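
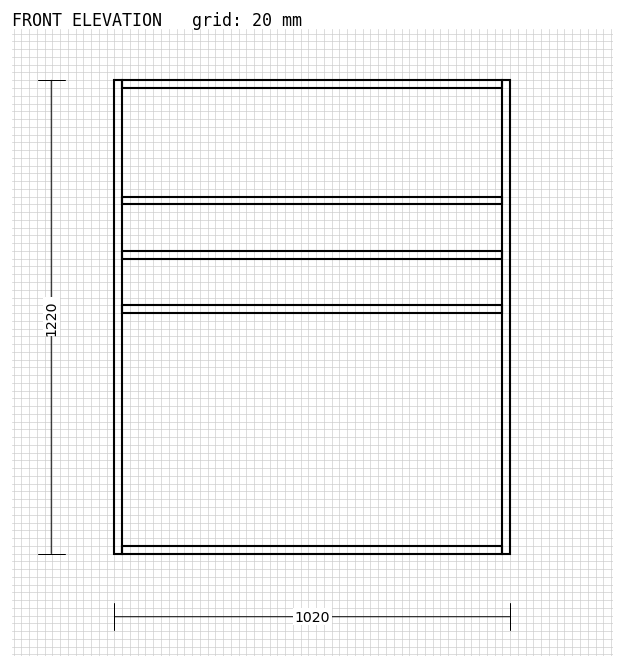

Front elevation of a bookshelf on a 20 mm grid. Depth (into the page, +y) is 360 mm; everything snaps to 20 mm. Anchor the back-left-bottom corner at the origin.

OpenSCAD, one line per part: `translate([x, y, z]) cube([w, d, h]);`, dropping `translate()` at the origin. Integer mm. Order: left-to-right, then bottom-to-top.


cube([20, 360, 1220]);
translate([20, 0, 0]) cube([980, 360, 20]);
translate([20, 0, 620]) cube([980, 360, 20]);
translate([20, 0, 760]) cube([980, 360, 20]);
translate([20, 0, 900]) cube([980, 360, 20]);
translate([20, 0, 1200]) cube([980, 360, 20]);
translate([1000, 0, 0]) cube([20, 360, 1220]);


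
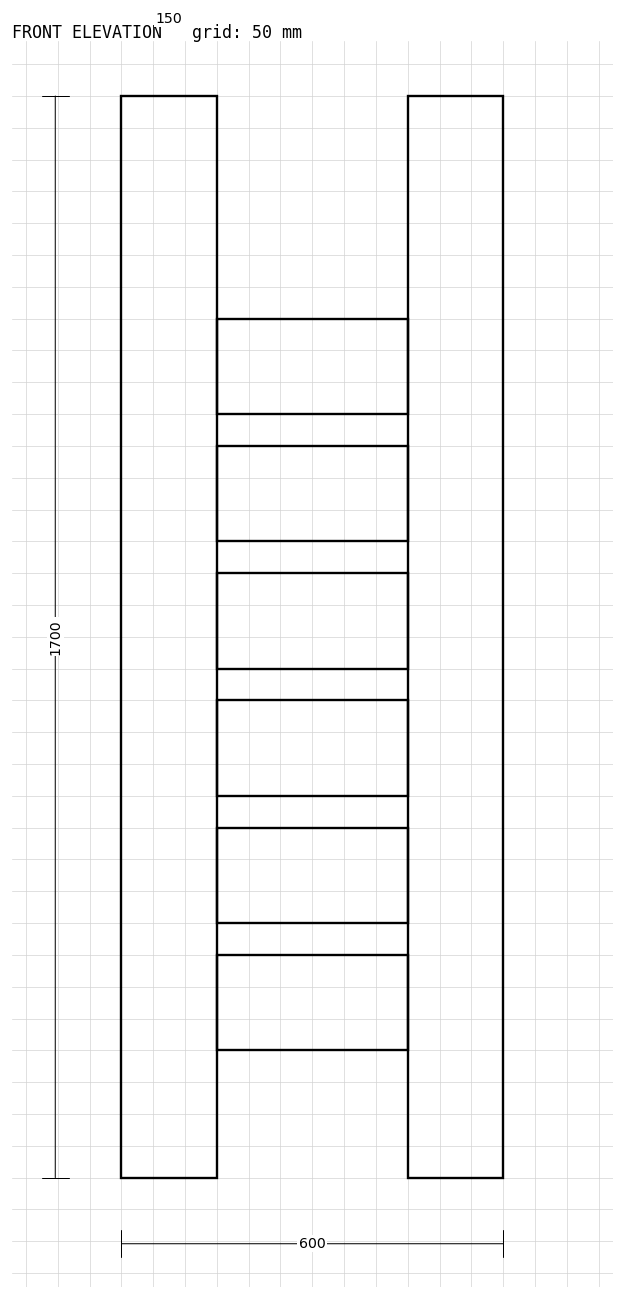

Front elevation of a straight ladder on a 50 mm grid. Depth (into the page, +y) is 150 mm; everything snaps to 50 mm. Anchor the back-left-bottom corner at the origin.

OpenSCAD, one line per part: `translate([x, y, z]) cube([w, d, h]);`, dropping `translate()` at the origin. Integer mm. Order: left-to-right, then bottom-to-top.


cube([150, 150, 1700]);
translate([150, 0, 200]) cube([300, 150, 150]);
translate([150, 0, 400]) cube([300, 150, 150]);
translate([150, 0, 600]) cube([300, 150, 150]);
translate([150, 0, 800]) cube([300, 150, 150]);
translate([150, 0, 1000]) cube([300, 150, 150]);
translate([150, 0, 1200]) cube([300, 150, 150]);
translate([450, 0, 0]) cube([150, 150, 1700]);


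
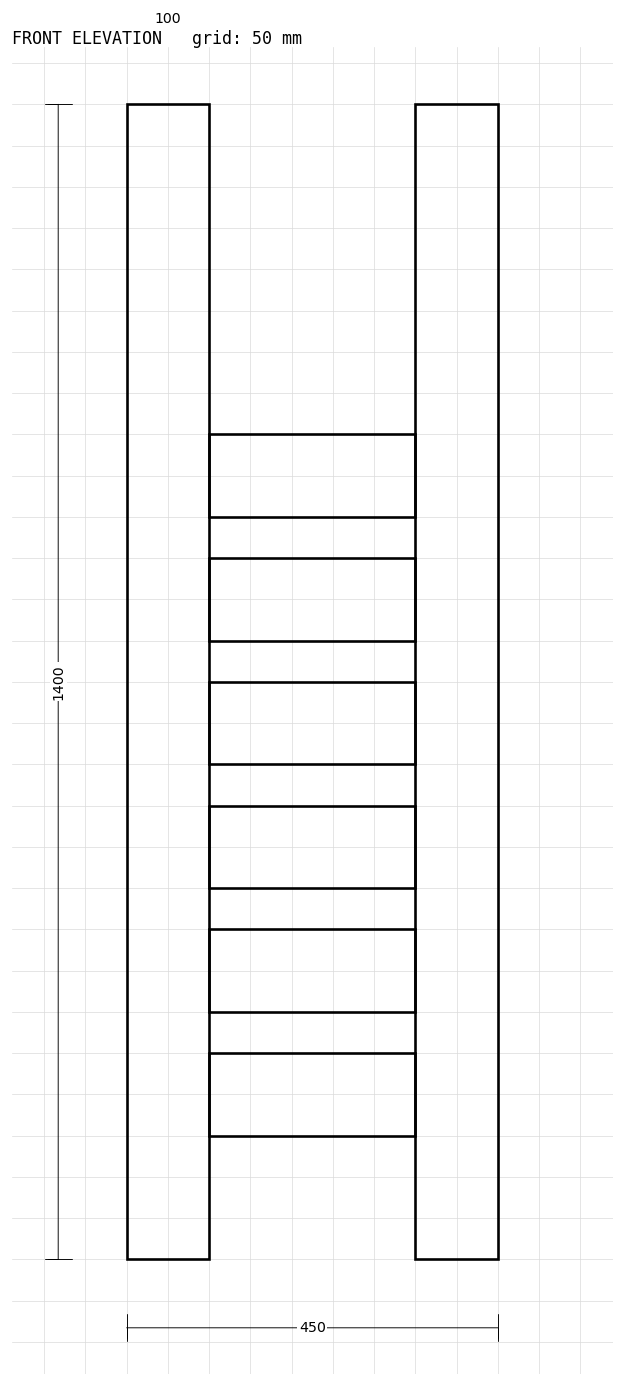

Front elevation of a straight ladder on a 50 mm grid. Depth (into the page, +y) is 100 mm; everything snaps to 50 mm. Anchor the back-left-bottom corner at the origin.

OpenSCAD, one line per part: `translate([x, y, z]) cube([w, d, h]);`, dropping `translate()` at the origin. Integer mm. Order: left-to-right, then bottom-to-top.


cube([100, 100, 1400]);
translate([100, 0, 150]) cube([250, 100, 100]);
translate([100, 0, 300]) cube([250, 100, 100]);
translate([100, 0, 450]) cube([250, 100, 100]);
translate([100, 0, 600]) cube([250, 100, 100]);
translate([100, 0, 750]) cube([250, 100, 100]);
translate([100, 0, 900]) cube([250, 100, 100]);
translate([350, 0, 0]) cube([100, 100, 1400]);


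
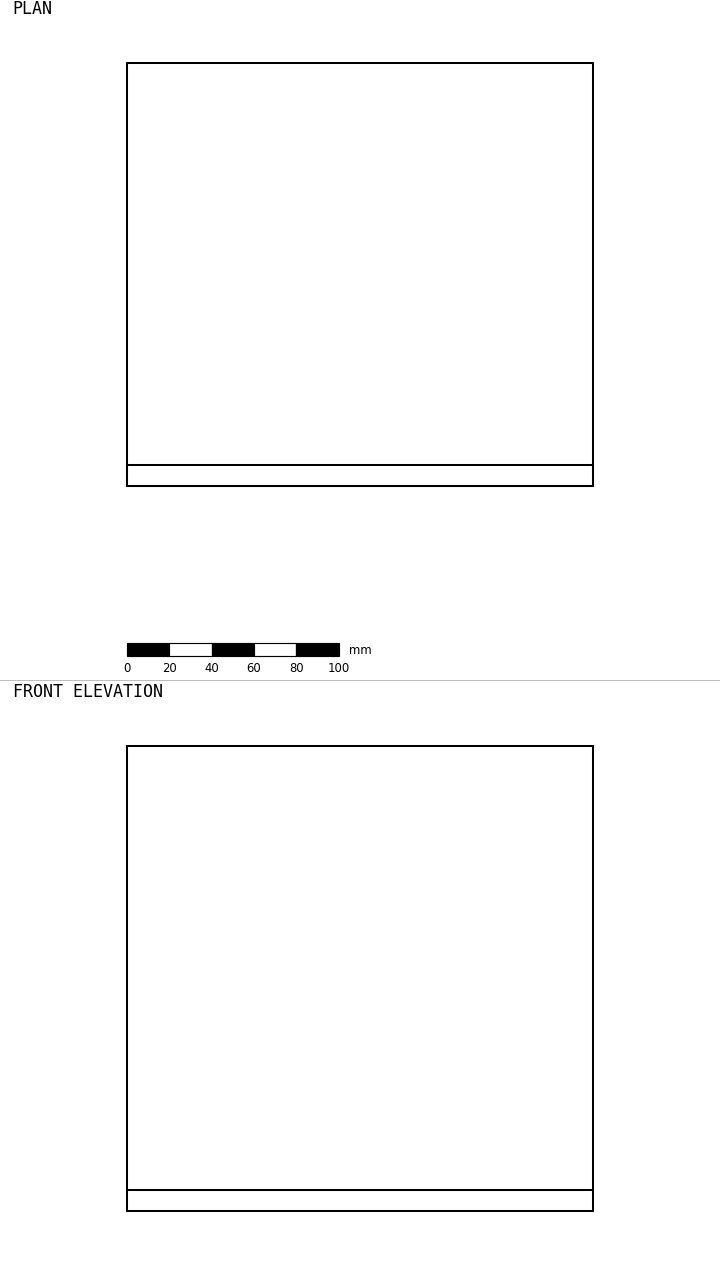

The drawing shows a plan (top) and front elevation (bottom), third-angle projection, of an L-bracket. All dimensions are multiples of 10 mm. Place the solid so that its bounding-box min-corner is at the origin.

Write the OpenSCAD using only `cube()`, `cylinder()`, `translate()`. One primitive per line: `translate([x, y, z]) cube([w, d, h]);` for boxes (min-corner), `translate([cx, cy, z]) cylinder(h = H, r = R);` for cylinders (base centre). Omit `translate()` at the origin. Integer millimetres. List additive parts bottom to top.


cube([220, 200, 10]);
translate([0, 0, 10]) cube([220, 10, 210]);


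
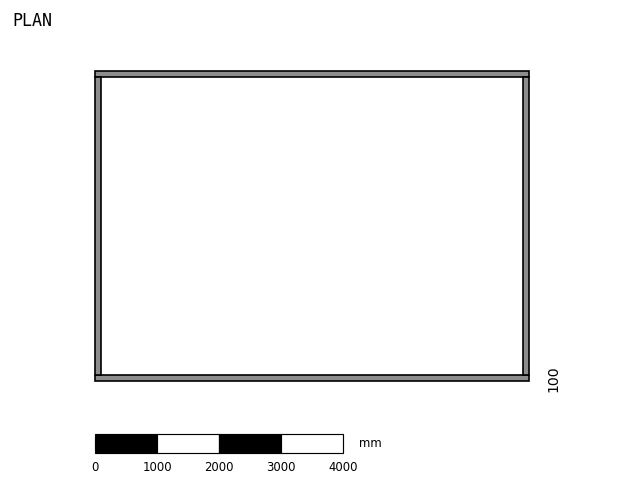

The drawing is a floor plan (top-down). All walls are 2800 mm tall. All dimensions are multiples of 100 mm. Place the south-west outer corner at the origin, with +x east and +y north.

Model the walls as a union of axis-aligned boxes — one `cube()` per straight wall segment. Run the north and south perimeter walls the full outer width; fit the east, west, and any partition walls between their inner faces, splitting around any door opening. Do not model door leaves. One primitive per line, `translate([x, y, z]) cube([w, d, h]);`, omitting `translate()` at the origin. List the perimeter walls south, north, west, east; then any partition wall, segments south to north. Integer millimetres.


cube([7000, 100, 2800]);
translate([0, 4900, 0]) cube([7000, 100, 2800]);
translate([0, 100, 0]) cube([100, 4800, 2800]);
translate([6900, 100, 0]) cube([100, 4800, 2800]);


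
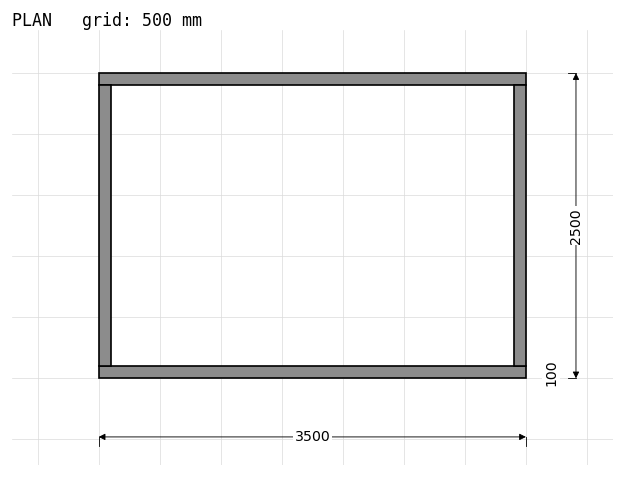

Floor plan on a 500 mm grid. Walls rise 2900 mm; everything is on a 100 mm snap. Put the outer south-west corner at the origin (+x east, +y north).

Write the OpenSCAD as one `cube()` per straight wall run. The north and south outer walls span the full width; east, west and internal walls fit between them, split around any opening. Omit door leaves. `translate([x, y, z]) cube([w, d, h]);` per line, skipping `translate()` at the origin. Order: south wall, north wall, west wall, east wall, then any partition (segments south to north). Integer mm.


cube([3500, 100, 2900]);
translate([0, 2400, 0]) cube([3500, 100, 2900]);
translate([0, 100, 0]) cube([100, 2300, 2900]);
translate([3400, 100, 0]) cube([100, 2300, 2900]);


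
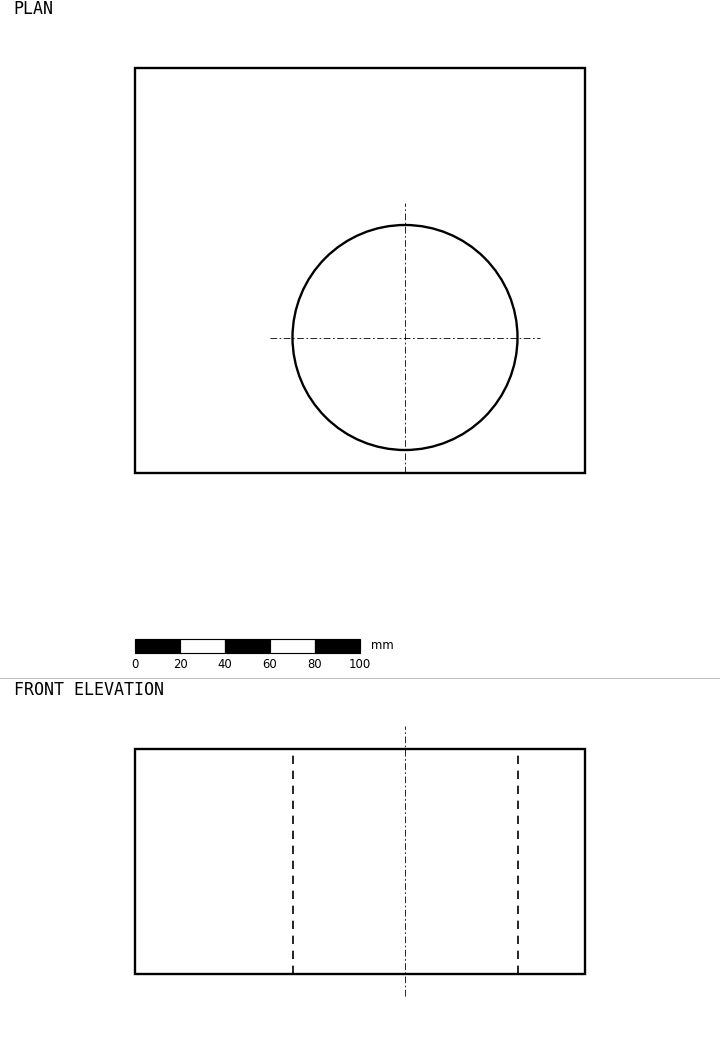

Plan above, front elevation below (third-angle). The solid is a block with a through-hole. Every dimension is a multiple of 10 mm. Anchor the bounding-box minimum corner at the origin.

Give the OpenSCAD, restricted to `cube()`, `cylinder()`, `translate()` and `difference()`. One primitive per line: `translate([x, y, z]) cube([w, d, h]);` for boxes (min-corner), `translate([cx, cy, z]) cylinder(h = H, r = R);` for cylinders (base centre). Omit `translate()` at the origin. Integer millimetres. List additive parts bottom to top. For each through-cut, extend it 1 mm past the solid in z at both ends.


difference() {
  cube([200, 180, 100]);
  translate([120, 60, -1]) cylinder(h = 102, r = 50);
}


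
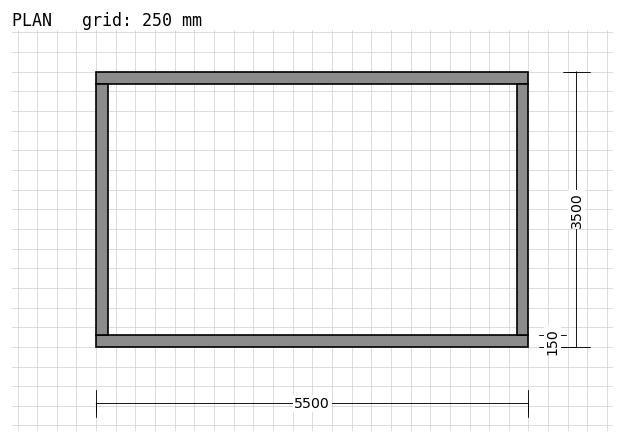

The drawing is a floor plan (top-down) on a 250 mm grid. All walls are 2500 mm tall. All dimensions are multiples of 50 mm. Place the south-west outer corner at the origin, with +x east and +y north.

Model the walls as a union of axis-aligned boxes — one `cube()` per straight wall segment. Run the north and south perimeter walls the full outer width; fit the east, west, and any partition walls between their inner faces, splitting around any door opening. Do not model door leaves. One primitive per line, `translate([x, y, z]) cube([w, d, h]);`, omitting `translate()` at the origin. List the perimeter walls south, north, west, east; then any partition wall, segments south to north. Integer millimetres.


cube([5500, 150, 2500]);
translate([0, 3350, 0]) cube([5500, 150, 2500]);
translate([0, 150, 0]) cube([150, 3200, 2500]);
translate([5350, 150, 0]) cube([150, 3200, 2500]);


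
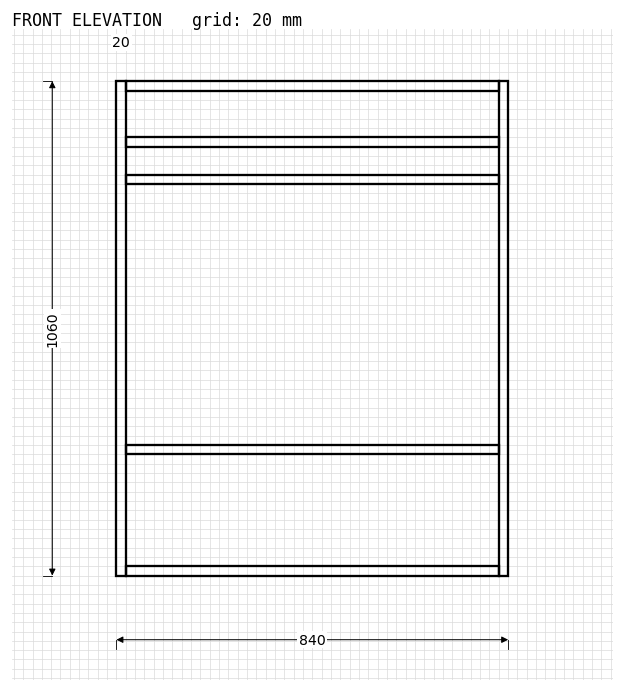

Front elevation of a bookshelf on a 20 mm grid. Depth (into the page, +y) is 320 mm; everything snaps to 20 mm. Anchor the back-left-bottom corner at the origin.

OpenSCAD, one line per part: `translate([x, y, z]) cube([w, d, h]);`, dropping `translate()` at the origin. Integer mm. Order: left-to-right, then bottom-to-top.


cube([20, 320, 1060]);
translate([20, 0, 0]) cube([800, 320, 20]);
translate([20, 0, 260]) cube([800, 320, 20]);
translate([20, 0, 840]) cube([800, 320, 20]);
translate([20, 0, 920]) cube([800, 320, 20]);
translate([20, 0, 1040]) cube([800, 320, 20]);
translate([820, 0, 0]) cube([20, 320, 1060]);


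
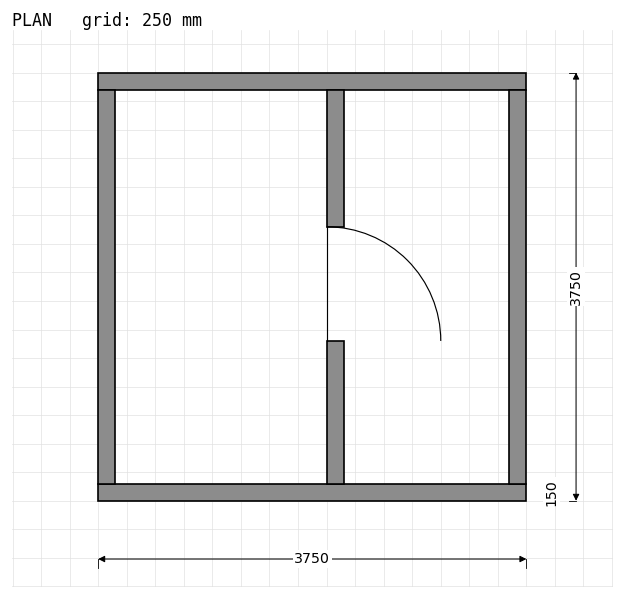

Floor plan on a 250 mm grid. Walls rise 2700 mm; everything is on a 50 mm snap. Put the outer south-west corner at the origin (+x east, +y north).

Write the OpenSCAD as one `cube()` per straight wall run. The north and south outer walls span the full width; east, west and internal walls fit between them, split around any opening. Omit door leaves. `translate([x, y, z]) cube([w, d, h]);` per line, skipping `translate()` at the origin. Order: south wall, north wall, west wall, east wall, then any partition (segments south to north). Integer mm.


cube([3750, 150, 2700]);
translate([0, 3600, 0]) cube([3750, 150, 2700]);
translate([0, 150, 0]) cube([150, 3450, 2700]);
translate([3600, 150, 0]) cube([150, 3450, 2700]);
translate([2000, 150, 0]) cube([150, 1250, 2700]);
translate([2000, 2400, 0]) cube([150, 1200, 2700]);


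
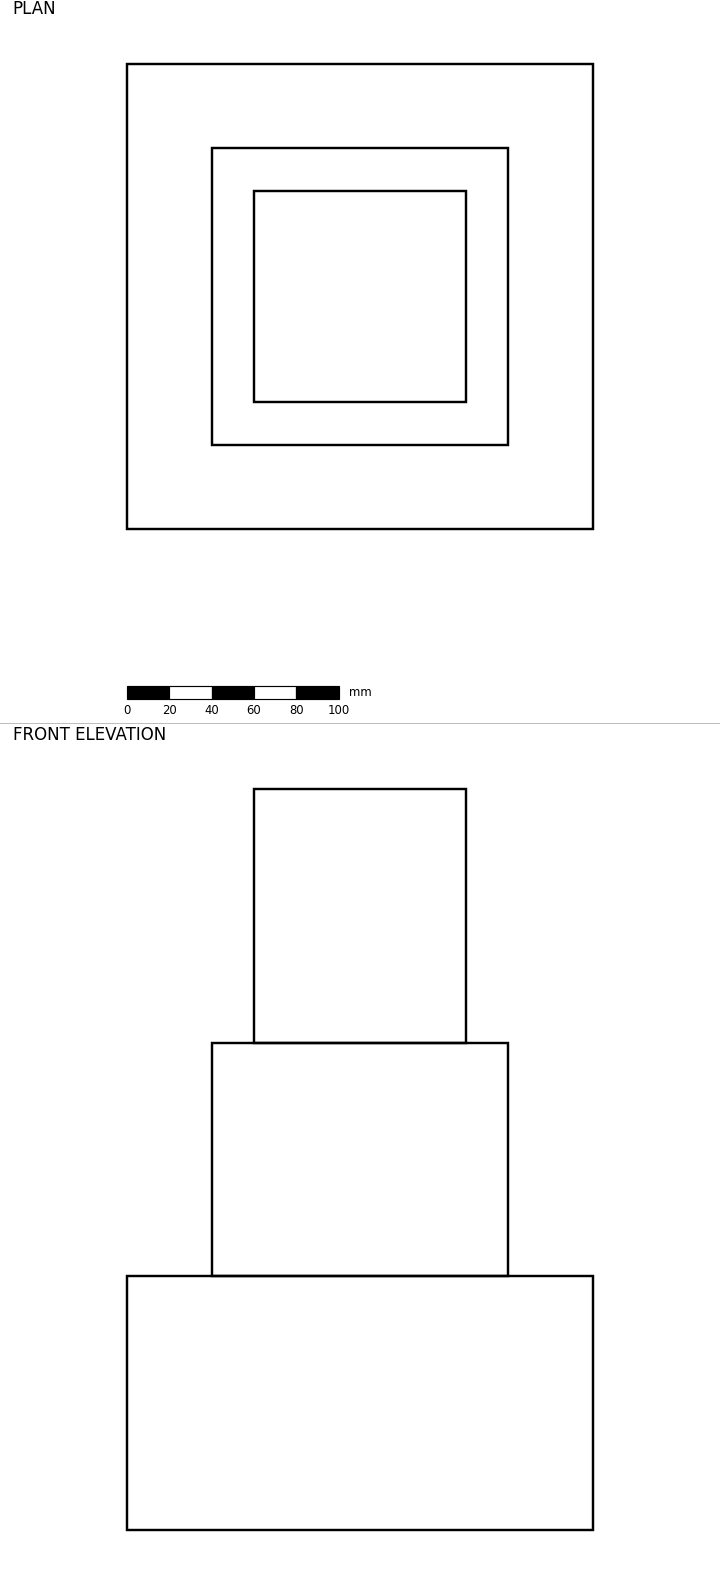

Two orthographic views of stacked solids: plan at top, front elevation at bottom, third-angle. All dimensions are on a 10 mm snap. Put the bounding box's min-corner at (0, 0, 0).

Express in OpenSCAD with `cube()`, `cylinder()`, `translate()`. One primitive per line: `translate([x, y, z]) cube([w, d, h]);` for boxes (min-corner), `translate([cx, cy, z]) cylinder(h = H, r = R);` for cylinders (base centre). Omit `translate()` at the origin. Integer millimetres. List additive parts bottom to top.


cube([220, 220, 120]);
translate([40, 40, 120]) cube([140, 140, 110]);
translate([60, 60, 230]) cube([100, 100, 120]);


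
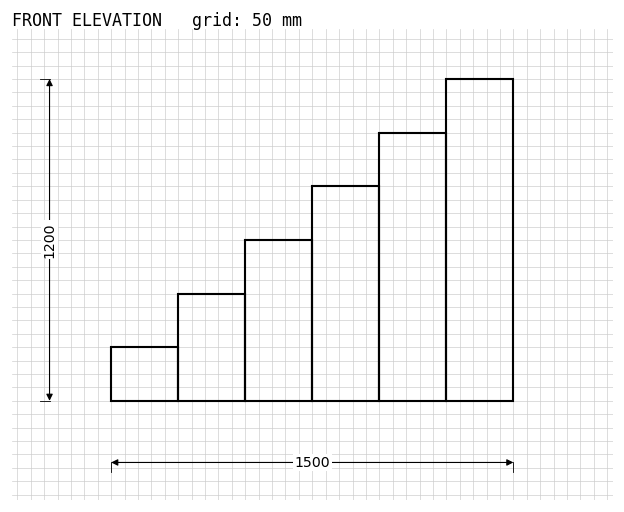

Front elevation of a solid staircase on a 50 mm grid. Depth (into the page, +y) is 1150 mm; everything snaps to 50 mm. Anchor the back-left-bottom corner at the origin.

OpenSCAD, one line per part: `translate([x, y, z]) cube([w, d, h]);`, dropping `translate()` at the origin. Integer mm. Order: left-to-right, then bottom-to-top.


cube([250, 1150, 200]);
translate([250, 0, 0]) cube([250, 1150, 400]);
translate([500, 0, 0]) cube([250, 1150, 600]);
translate([750, 0, 0]) cube([250, 1150, 800]);
translate([1000, 0, 0]) cube([250, 1150, 1000]);
translate([1250, 0, 0]) cube([250, 1150, 1200]);


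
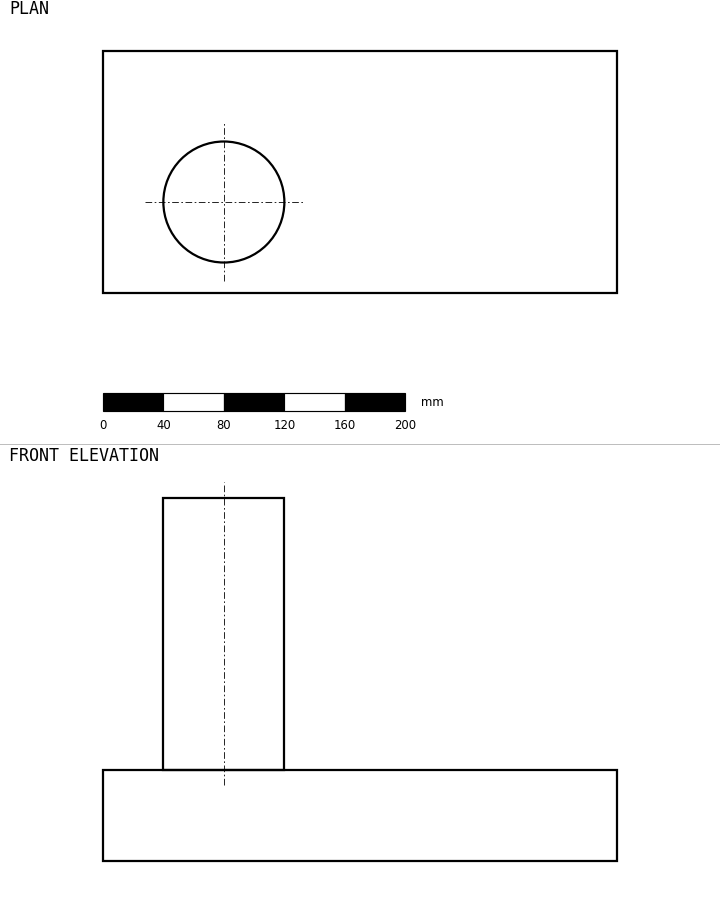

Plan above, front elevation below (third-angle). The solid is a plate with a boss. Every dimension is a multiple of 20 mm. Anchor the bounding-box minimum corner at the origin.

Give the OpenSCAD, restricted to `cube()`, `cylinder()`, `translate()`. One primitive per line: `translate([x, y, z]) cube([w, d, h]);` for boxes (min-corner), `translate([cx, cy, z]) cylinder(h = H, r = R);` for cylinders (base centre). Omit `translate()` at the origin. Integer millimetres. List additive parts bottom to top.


cube([340, 160, 60]);
translate([80, 60, 60]) cylinder(h = 180, r = 40);


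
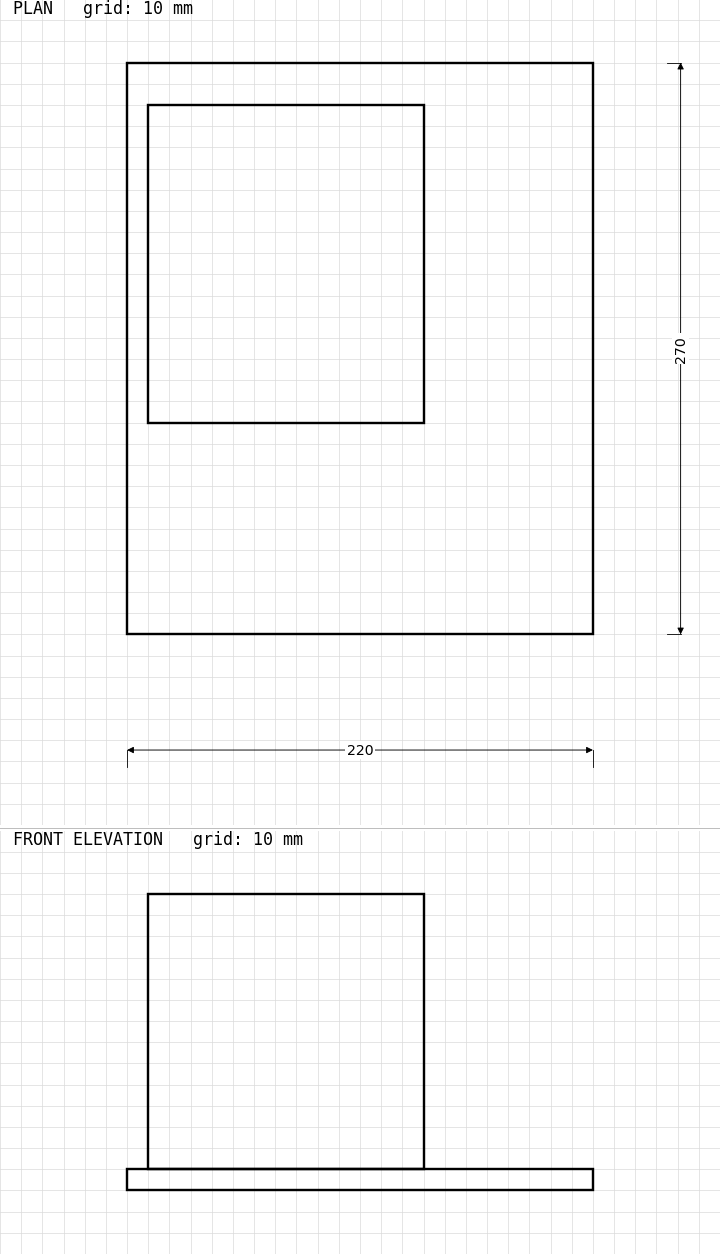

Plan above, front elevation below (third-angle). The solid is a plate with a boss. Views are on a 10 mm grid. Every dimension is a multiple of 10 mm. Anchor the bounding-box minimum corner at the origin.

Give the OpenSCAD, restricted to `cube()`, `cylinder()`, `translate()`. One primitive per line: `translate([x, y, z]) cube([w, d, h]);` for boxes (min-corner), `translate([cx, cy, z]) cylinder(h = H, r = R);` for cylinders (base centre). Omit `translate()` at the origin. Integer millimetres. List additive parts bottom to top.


cube([220, 270, 10]);
translate([10, 100, 10]) cube([130, 150, 130]);


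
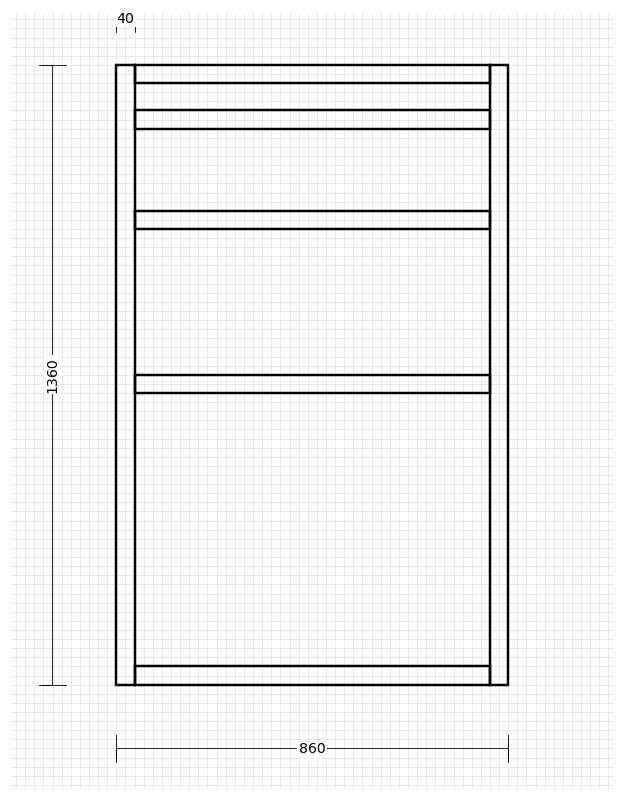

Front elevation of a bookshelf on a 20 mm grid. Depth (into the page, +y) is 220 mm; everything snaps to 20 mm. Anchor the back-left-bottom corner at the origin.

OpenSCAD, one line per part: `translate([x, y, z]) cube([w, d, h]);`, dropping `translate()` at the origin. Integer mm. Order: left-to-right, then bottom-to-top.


cube([40, 220, 1360]);
translate([40, 0, 0]) cube([780, 220, 40]);
translate([40, 0, 640]) cube([780, 220, 40]);
translate([40, 0, 1000]) cube([780, 220, 40]);
translate([40, 0, 1220]) cube([780, 220, 40]);
translate([40, 0, 1320]) cube([780, 220, 40]);
translate([820, 0, 0]) cube([40, 220, 1360]);


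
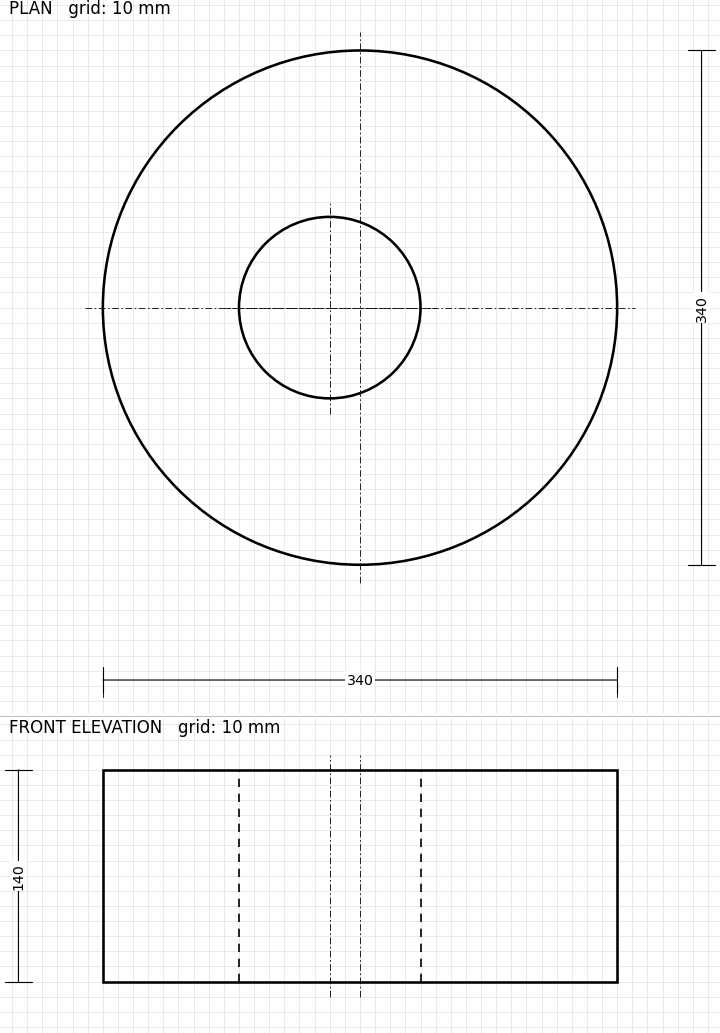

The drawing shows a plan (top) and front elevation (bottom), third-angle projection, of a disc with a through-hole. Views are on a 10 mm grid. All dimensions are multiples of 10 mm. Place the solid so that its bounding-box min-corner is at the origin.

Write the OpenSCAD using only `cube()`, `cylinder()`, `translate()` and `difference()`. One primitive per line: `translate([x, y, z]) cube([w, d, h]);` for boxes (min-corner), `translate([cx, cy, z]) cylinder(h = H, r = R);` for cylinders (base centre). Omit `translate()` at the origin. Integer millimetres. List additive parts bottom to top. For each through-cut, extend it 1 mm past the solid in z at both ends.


difference() {
  translate([170, 170, 0]) cylinder(h = 140, r = 170);
  translate([150, 170, -1]) cylinder(h = 142, r = 60);
}


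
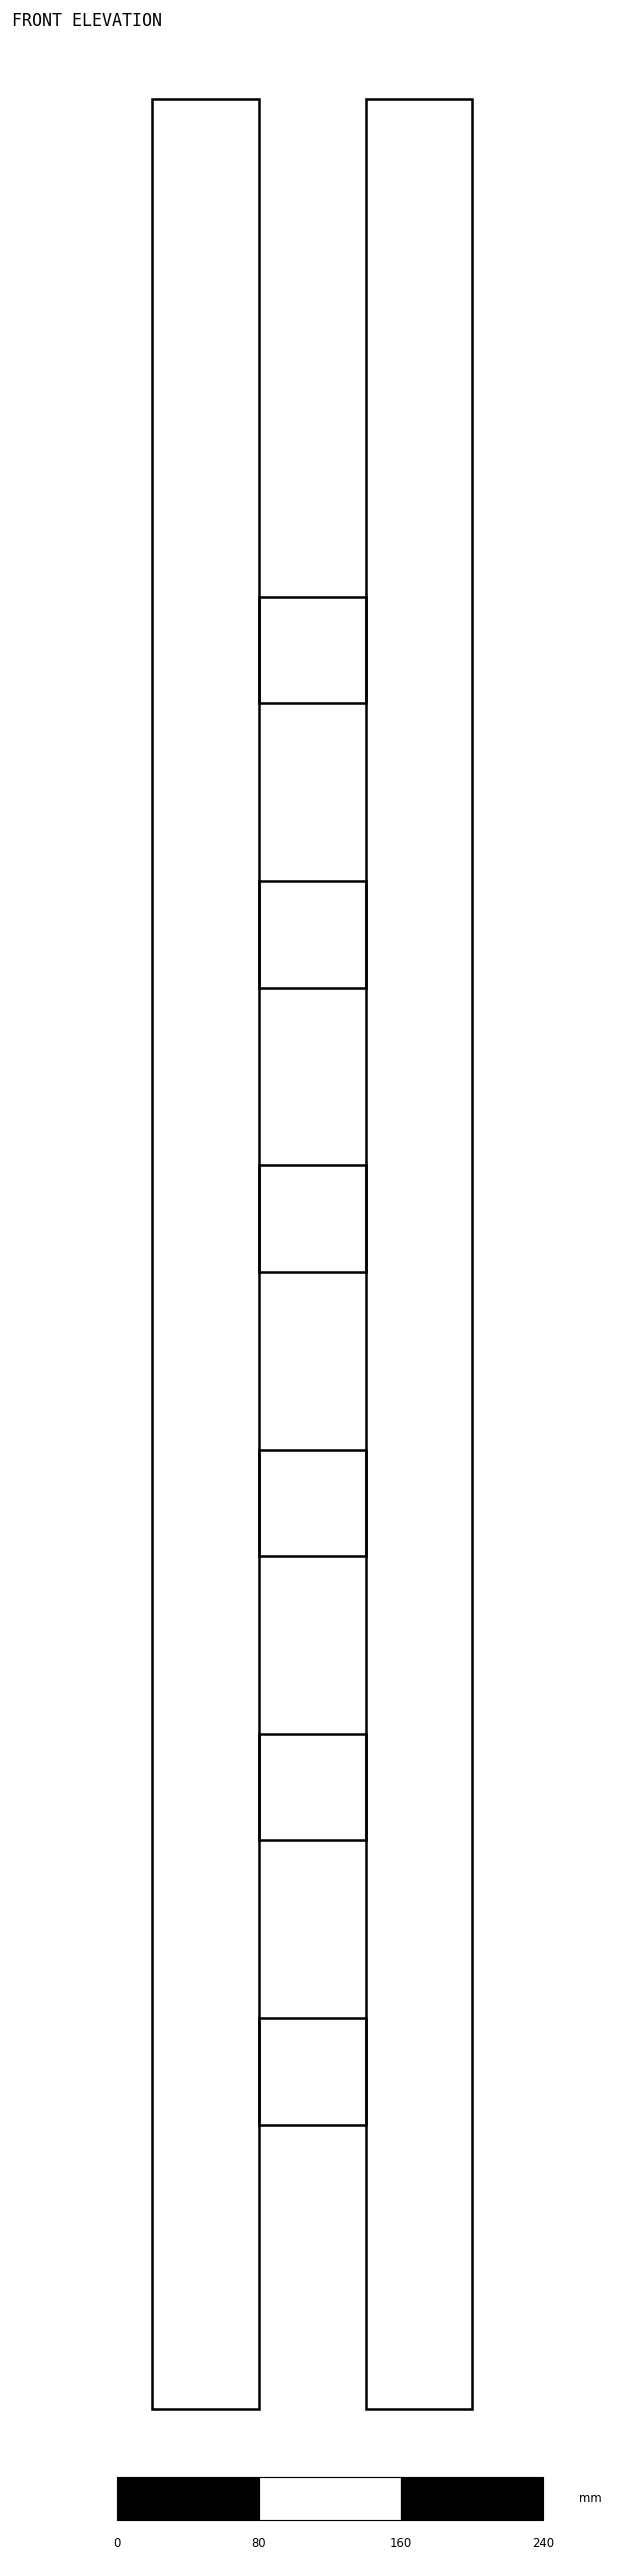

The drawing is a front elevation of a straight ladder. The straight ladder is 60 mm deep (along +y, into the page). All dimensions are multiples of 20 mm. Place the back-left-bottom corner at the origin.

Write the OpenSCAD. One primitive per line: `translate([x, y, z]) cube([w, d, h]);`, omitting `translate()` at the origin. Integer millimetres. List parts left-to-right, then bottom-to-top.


cube([60, 60, 1300]);
translate([60, 0, 160]) cube([60, 60, 60]);
translate([60, 0, 320]) cube([60, 60, 60]);
translate([60, 0, 480]) cube([60, 60, 60]);
translate([60, 0, 640]) cube([60, 60, 60]);
translate([60, 0, 800]) cube([60, 60, 60]);
translate([60, 0, 960]) cube([60, 60, 60]);
translate([120, 0, 0]) cube([60, 60, 1300]);


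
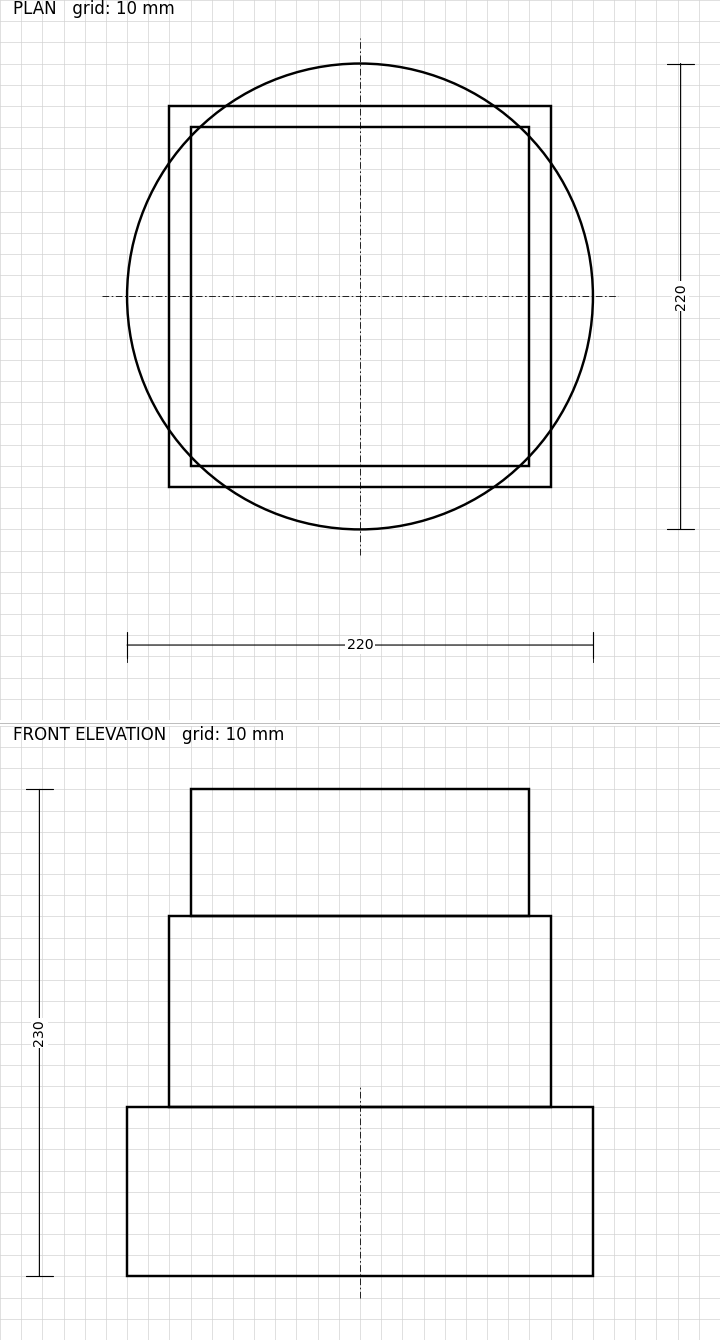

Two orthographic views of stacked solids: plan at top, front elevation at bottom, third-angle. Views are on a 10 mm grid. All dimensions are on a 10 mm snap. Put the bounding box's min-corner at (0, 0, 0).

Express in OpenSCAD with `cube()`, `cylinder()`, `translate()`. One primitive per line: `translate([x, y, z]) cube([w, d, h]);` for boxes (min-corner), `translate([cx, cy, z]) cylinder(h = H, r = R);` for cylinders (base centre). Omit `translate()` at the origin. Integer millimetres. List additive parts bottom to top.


translate([110, 110, 0]) cylinder(h = 80, r = 110);
translate([20, 20, 80]) cube([180, 180, 90]);
translate([30, 30, 170]) cube([160, 160, 60]);


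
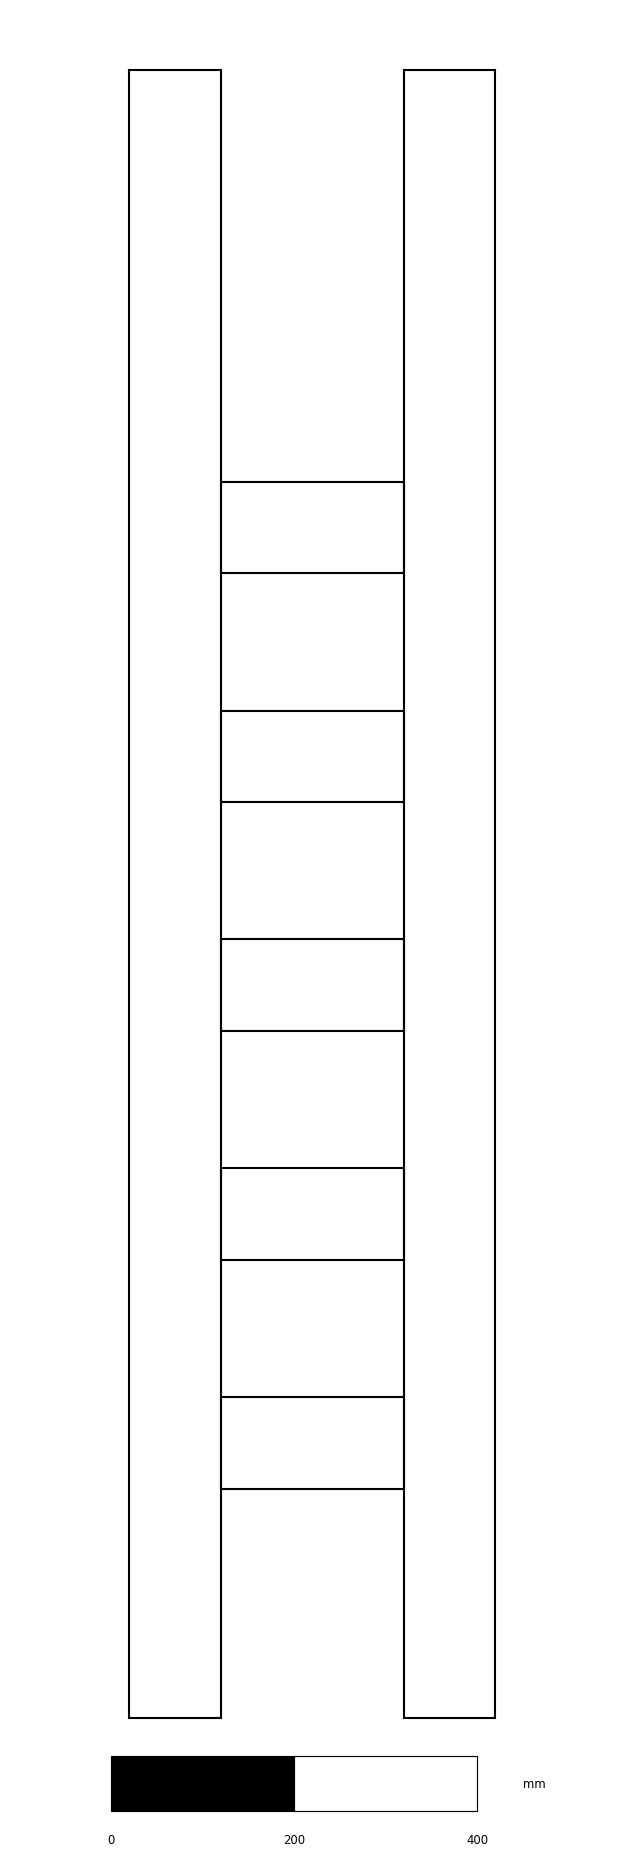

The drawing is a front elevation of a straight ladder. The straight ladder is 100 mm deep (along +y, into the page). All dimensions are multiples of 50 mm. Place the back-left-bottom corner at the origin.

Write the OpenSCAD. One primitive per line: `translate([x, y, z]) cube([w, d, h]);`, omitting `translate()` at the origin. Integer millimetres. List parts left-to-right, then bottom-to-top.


cube([100, 100, 1800]);
translate([100, 0, 250]) cube([200, 100, 100]);
translate([100, 0, 500]) cube([200, 100, 100]);
translate([100, 0, 750]) cube([200, 100, 100]);
translate([100, 0, 1000]) cube([200, 100, 100]);
translate([100, 0, 1250]) cube([200, 100, 100]);
translate([300, 0, 0]) cube([100, 100, 1800]);


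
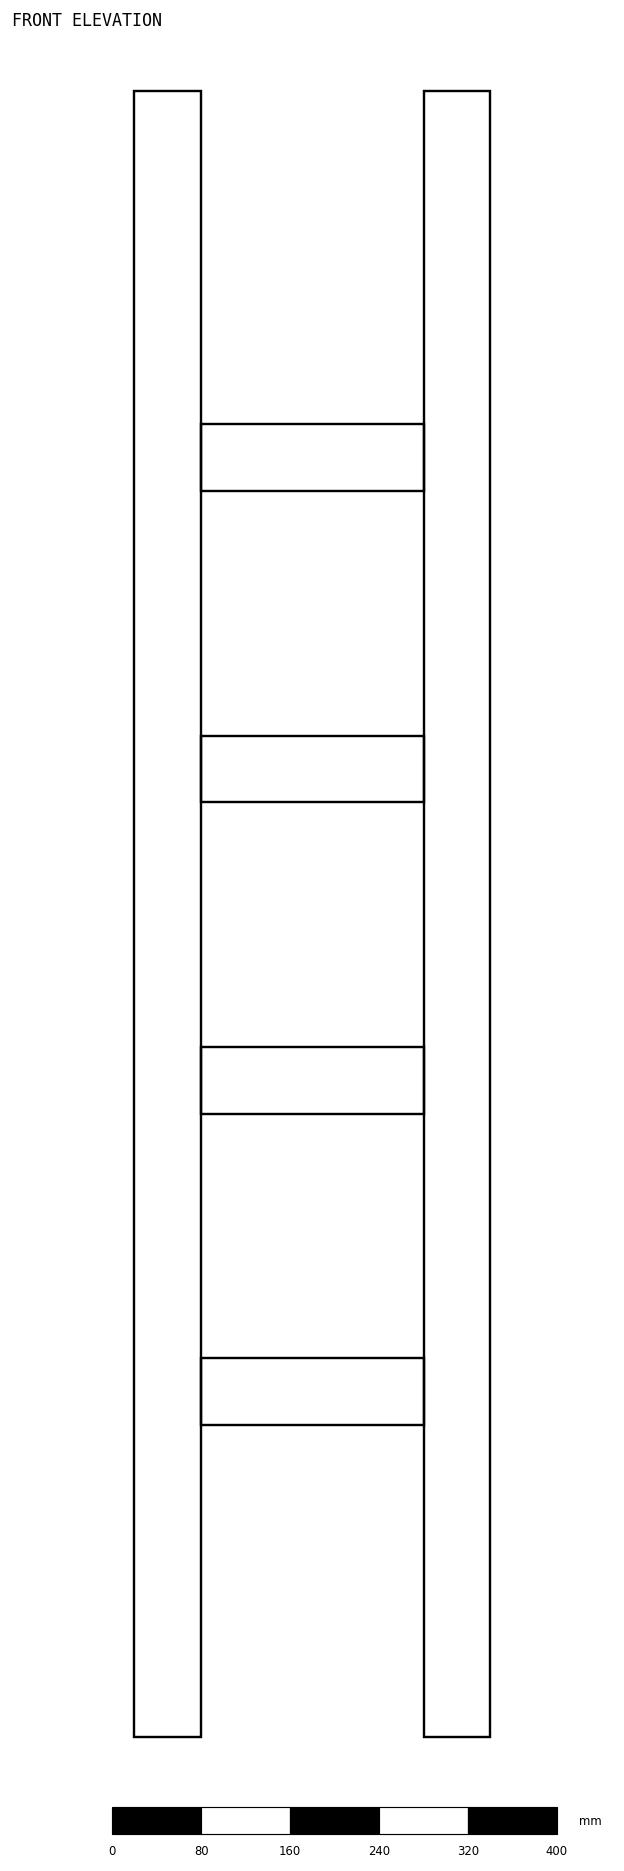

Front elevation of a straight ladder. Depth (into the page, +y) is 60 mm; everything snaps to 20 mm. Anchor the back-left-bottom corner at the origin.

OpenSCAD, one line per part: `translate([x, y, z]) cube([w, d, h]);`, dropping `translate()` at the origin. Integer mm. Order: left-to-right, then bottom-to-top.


cube([60, 60, 1480]);
translate([60, 0, 280]) cube([200, 60, 60]);
translate([60, 0, 560]) cube([200, 60, 60]);
translate([60, 0, 840]) cube([200, 60, 60]);
translate([60, 0, 1120]) cube([200, 60, 60]);
translate([260, 0, 0]) cube([60, 60, 1480]);


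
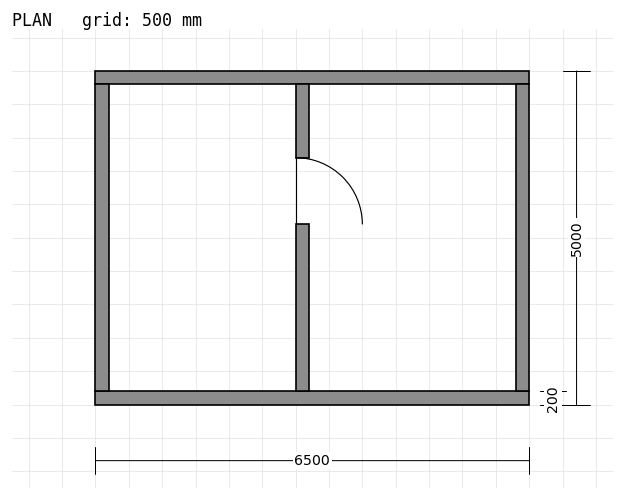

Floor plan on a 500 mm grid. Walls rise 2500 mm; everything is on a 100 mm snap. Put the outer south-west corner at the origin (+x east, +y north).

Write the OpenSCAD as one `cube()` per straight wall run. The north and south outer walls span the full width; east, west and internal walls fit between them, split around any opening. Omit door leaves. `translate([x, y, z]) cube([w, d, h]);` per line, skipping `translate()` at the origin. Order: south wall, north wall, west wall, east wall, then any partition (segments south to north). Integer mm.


cube([6500, 200, 2500]);
translate([0, 4800, 0]) cube([6500, 200, 2500]);
translate([0, 200, 0]) cube([200, 4600, 2500]);
translate([6300, 200, 0]) cube([200, 4600, 2500]);
translate([3000, 200, 0]) cube([200, 2500, 2500]);
translate([3000, 3700, 0]) cube([200, 1100, 2500]);


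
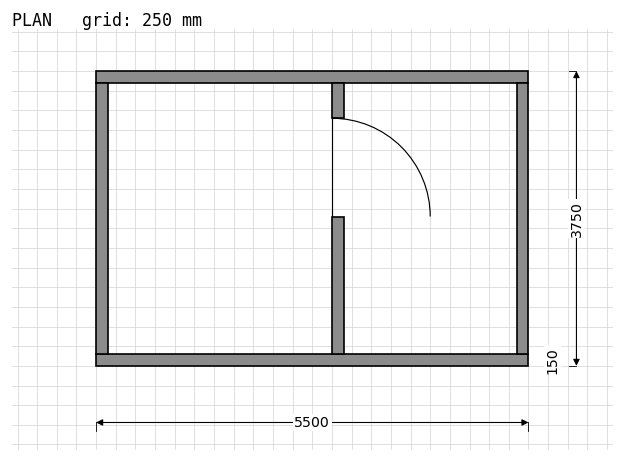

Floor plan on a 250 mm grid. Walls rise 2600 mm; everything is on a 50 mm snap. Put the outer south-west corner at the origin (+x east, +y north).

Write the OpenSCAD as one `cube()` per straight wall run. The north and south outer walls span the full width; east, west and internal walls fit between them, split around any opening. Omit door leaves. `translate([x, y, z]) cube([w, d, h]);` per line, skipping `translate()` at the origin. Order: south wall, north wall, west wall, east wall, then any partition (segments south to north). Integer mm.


cube([5500, 150, 2600]);
translate([0, 3600, 0]) cube([5500, 150, 2600]);
translate([0, 150, 0]) cube([150, 3450, 2600]);
translate([5350, 150, 0]) cube([150, 3450, 2600]);
translate([3000, 150, 0]) cube([150, 1750, 2600]);
translate([3000, 3150, 0]) cube([150, 450, 2600]);


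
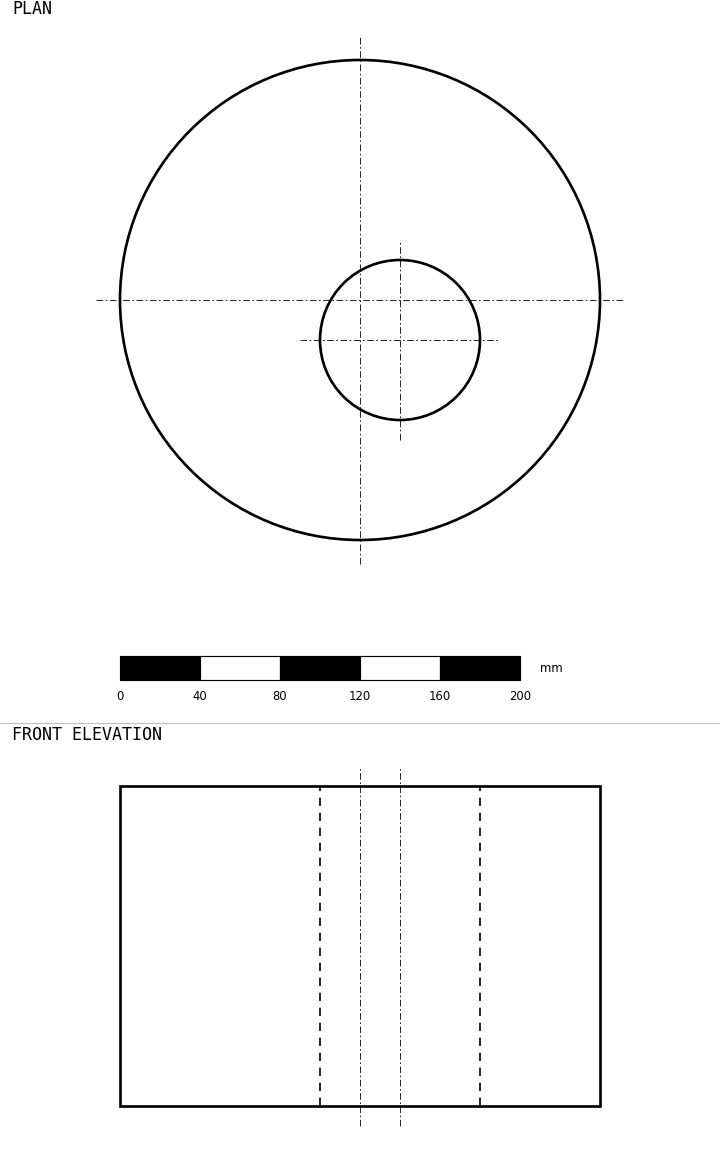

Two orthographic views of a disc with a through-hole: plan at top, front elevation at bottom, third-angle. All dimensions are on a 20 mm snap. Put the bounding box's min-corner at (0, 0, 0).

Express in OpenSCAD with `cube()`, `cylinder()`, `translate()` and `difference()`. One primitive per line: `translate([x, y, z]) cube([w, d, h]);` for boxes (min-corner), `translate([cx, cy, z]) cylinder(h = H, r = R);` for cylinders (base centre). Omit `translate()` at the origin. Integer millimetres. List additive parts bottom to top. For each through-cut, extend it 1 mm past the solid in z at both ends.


difference() {
  translate([120, 120, 0]) cylinder(h = 160, r = 120);
  translate([140, 100, -1]) cylinder(h = 162, r = 40);
}


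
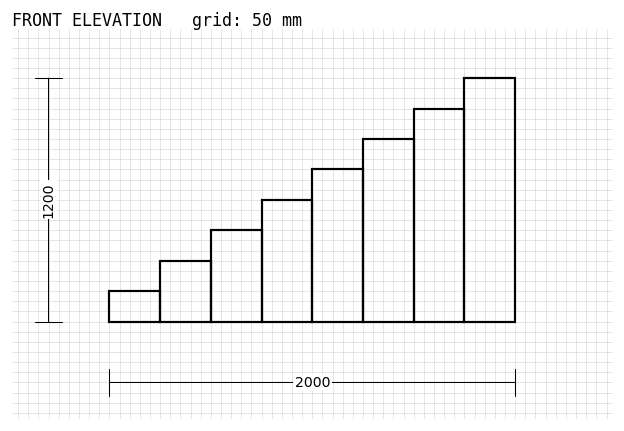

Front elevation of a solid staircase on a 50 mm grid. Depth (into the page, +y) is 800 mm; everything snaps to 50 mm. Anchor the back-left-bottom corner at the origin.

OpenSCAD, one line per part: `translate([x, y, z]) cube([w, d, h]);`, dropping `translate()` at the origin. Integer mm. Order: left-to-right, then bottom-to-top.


cube([250, 800, 150]);
translate([250, 0, 0]) cube([250, 800, 300]);
translate([500, 0, 0]) cube([250, 800, 450]);
translate([750, 0, 0]) cube([250, 800, 600]);
translate([1000, 0, 0]) cube([250, 800, 750]);
translate([1250, 0, 0]) cube([250, 800, 900]);
translate([1500, 0, 0]) cube([250, 800, 1050]);
translate([1750, 0, 0]) cube([250, 800, 1200]);


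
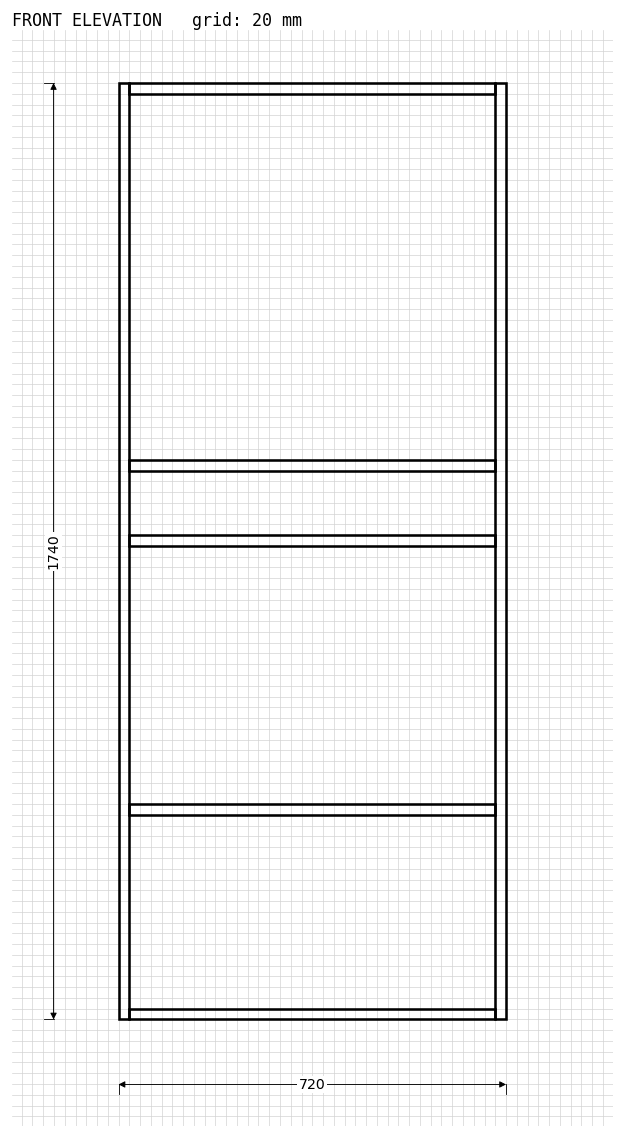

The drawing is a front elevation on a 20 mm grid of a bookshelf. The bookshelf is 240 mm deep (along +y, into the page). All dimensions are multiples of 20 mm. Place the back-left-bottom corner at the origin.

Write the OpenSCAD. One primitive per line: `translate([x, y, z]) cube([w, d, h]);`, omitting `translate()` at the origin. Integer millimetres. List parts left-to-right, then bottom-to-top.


cube([20, 240, 1740]);
translate([20, 0, 0]) cube([680, 240, 20]);
translate([20, 0, 380]) cube([680, 240, 20]);
translate([20, 0, 880]) cube([680, 240, 20]);
translate([20, 0, 1020]) cube([680, 240, 20]);
translate([20, 0, 1720]) cube([680, 240, 20]);
translate([700, 0, 0]) cube([20, 240, 1740]);


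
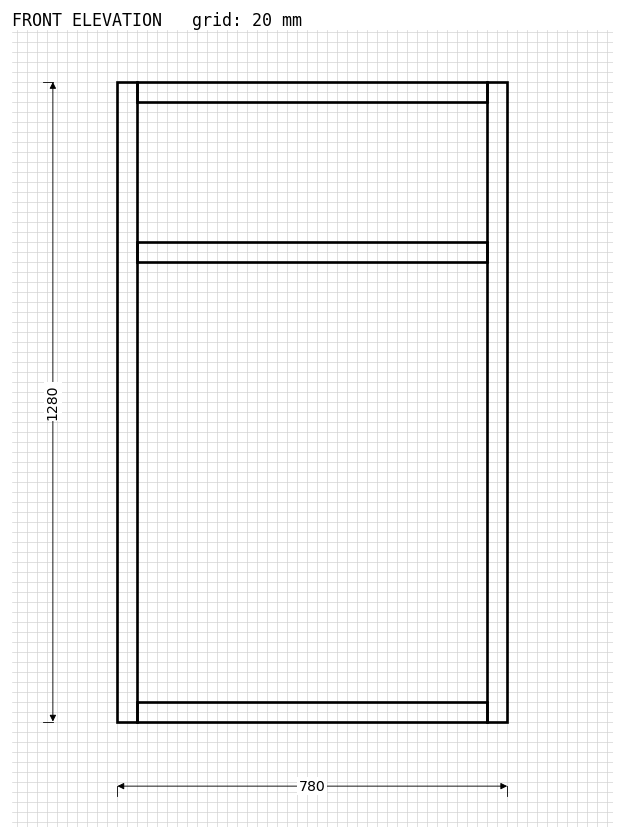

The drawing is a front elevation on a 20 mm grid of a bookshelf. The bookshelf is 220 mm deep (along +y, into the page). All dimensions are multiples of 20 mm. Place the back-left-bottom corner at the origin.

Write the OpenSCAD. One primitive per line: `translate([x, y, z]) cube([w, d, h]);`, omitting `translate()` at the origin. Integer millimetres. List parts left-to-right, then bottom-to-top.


cube([40, 220, 1280]);
translate([40, 0, 0]) cube([700, 220, 40]);
translate([40, 0, 920]) cube([700, 220, 40]);
translate([40, 0, 1240]) cube([700, 220, 40]);
translate([740, 0, 0]) cube([40, 220, 1280]);


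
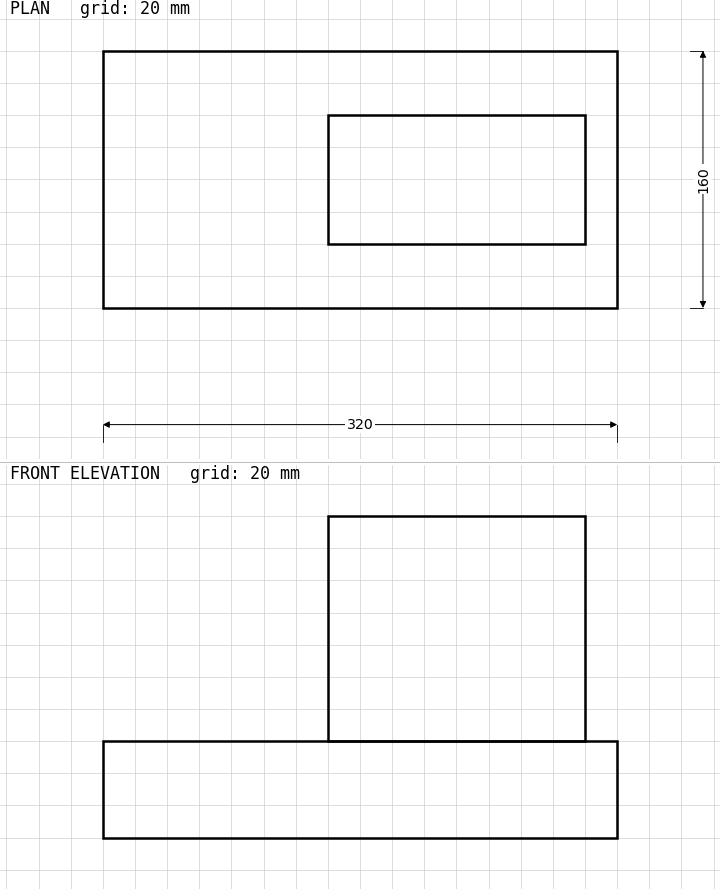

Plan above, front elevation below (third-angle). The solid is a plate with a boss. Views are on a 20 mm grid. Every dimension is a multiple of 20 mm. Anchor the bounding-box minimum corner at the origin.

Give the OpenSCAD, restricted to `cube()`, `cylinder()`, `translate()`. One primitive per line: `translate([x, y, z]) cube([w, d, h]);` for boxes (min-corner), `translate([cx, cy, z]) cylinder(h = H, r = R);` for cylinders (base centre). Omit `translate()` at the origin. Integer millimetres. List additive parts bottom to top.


cube([320, 160, 60]);
translate([140, 40, 60]) cube([160, 80, 140]);


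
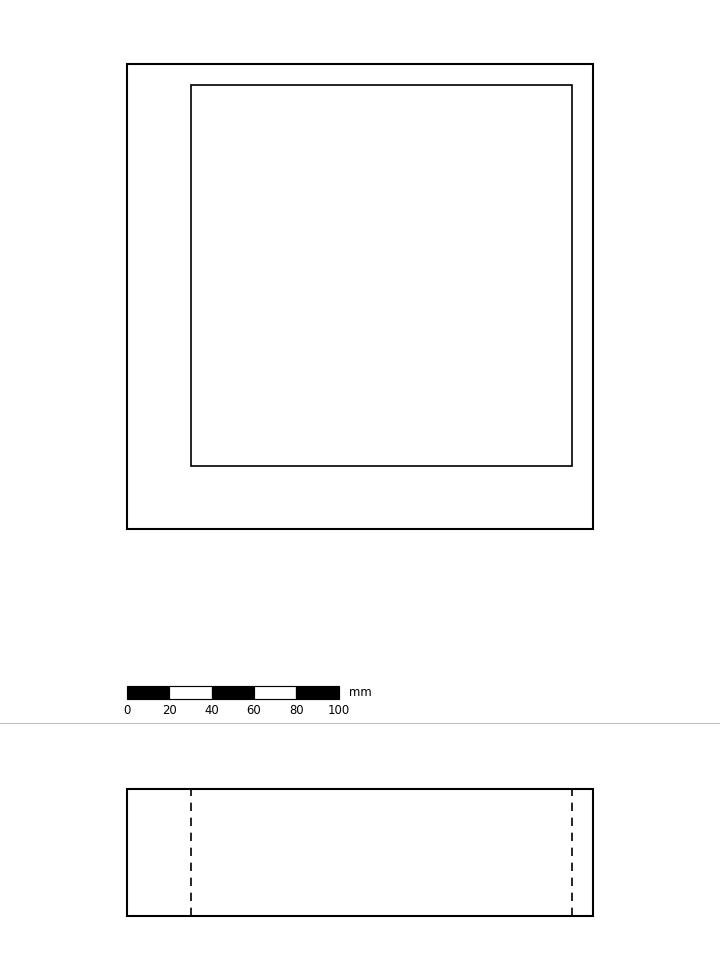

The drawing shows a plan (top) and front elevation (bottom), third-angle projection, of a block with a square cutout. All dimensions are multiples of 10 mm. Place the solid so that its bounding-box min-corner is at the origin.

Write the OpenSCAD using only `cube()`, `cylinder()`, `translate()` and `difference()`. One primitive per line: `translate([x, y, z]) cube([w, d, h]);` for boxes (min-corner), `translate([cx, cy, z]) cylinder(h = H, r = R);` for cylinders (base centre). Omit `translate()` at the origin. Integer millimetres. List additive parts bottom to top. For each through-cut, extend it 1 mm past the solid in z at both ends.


difference() {
  cube([220, 220, 60]);
  translate([30, 30, -1]) cube([180, 180, 62]);
}


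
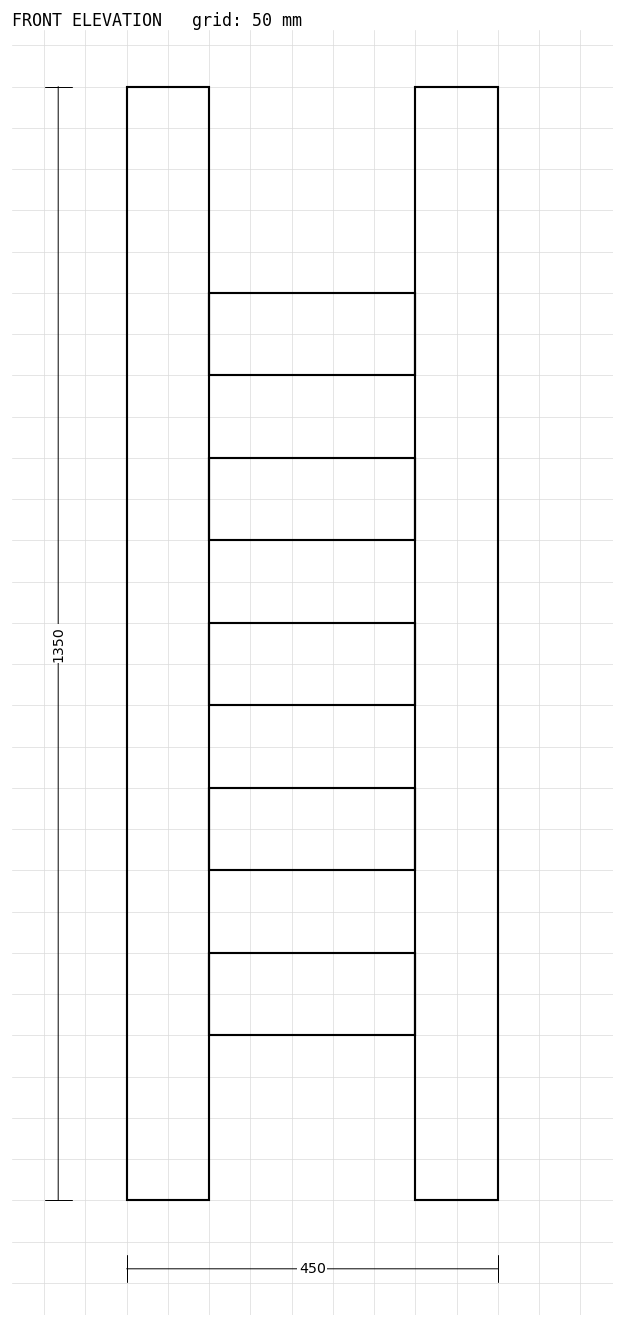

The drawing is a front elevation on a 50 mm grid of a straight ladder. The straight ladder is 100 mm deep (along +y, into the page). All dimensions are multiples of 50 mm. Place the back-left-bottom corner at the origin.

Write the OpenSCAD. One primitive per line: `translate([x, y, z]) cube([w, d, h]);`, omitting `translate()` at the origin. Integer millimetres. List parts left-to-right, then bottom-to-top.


cube([100, 100, 1350]);
translate([100, 0, 200]) cube([250, 100, 100]);
translate([100, 0, 400]) cube([250, 100, 100]);
translate([100, 0, 600]) cube([250, 100, 100]);
translate([100, 0, 800]) cube([250, 100, 100]);
translate([100, 0, 1000]) cube([250, 100, 100]);
translate([350, 0, 0]) cube([100, 100, 1350]);


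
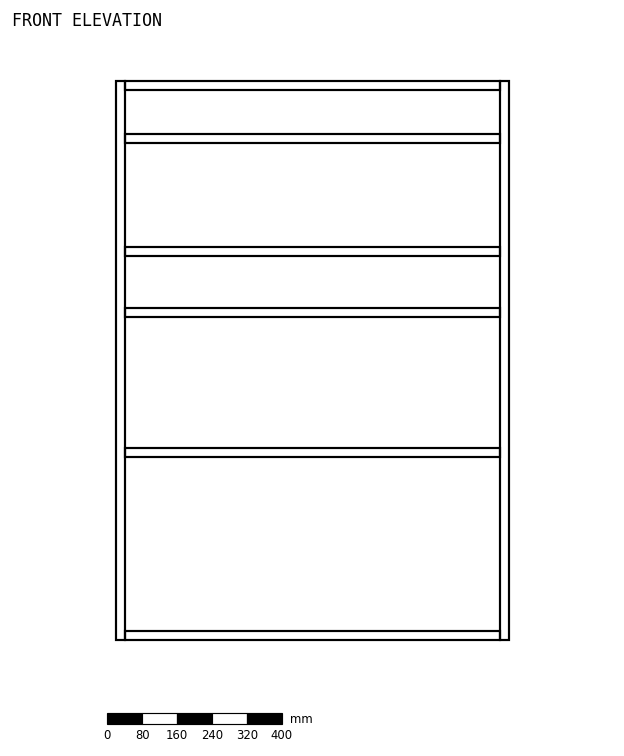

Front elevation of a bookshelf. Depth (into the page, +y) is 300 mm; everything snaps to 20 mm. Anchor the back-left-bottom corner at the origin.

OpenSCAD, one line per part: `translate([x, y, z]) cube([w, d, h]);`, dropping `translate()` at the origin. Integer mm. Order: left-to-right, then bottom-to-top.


cube([20, 300, 1280]);
translate([20, 0, 0]) cube([860, 300, 20]);
translate([20, 0, 420]) cube([860, 300, 20]);
translate([20, 0, 740]) cube([860, 300, 20]);
translate([20, 0, 880]) cube([860, 300, 20]);
translate([20, 0, 1140]) cube([860, 300, 20]);
translate([20, 0, 1260]) cube([860, 300, 20]);
translate([880, 0, 0]) cube([20, 300, 1280]);


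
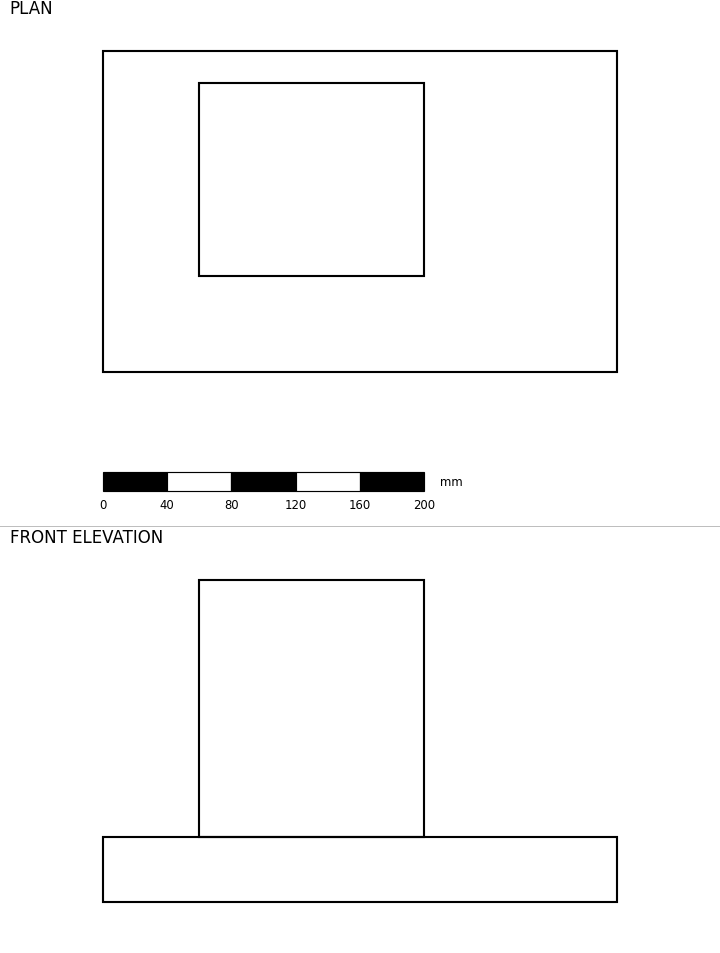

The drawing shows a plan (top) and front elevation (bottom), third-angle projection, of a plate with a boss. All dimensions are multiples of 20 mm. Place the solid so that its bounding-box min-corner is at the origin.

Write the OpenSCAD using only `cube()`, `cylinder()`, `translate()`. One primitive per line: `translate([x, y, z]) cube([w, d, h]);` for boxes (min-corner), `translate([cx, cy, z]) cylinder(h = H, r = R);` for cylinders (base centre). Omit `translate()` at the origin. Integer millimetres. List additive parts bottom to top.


cube([320, 200, 40]);
translate([60, 60, 40]) cube([140, 120, 160]);


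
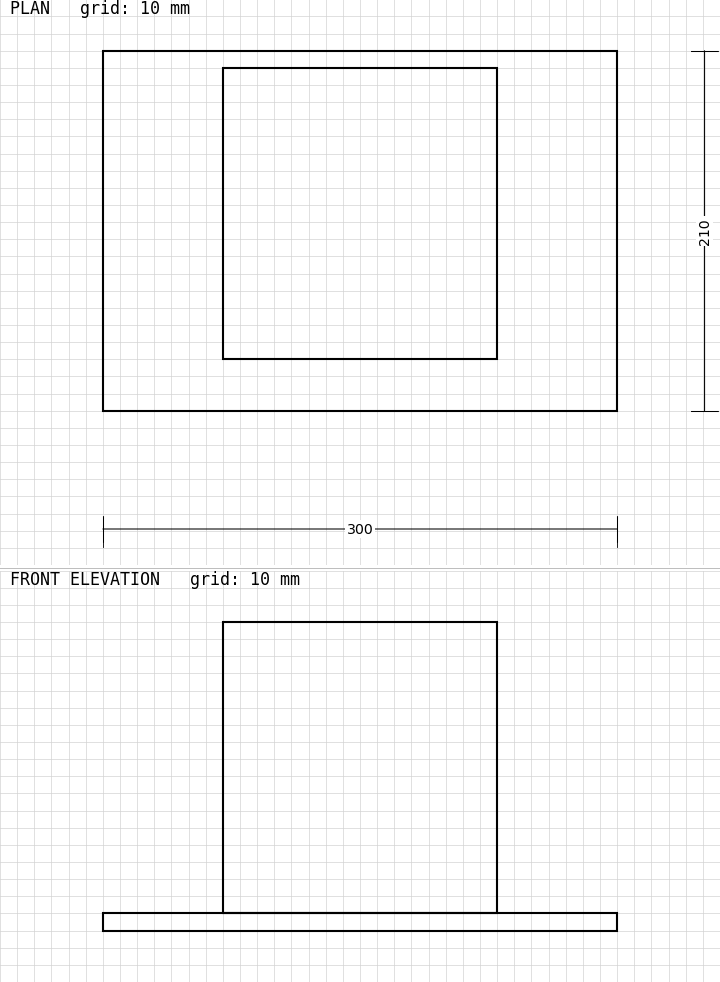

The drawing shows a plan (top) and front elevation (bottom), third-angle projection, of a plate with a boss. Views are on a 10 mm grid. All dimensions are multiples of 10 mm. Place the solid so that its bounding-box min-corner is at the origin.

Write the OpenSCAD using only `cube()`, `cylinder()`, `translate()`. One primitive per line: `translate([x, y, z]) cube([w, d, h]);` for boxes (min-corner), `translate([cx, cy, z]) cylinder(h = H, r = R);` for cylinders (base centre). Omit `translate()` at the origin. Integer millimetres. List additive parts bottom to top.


cube([300, 210, 10]);
translate([70, 30, 10]) cube([160, 170, 170]);


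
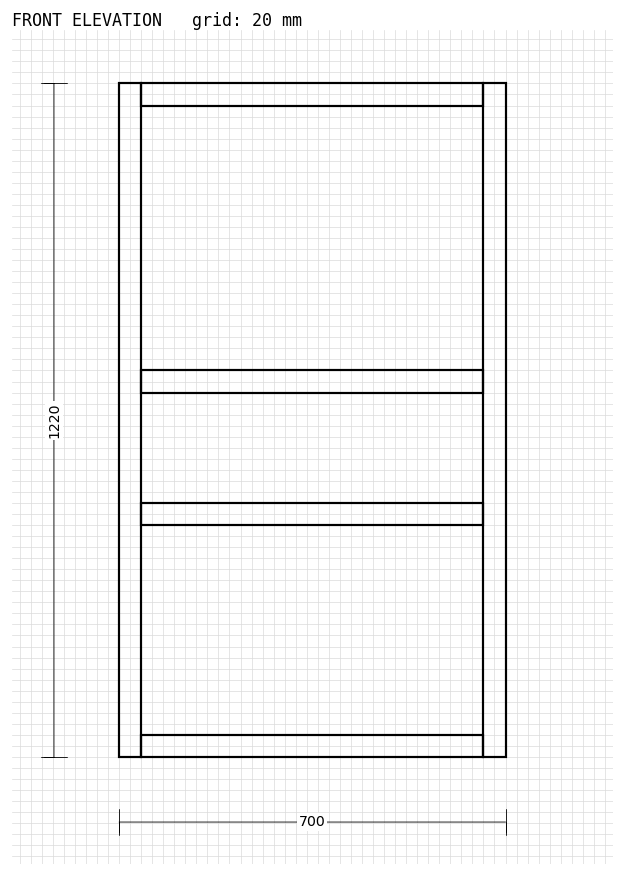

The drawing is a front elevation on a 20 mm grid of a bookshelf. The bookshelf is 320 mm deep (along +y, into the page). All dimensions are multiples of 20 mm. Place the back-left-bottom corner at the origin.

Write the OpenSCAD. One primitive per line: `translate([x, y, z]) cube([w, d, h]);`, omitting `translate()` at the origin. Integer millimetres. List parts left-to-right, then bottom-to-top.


cube([40, 320, 1220]);
translate([40, 0, 0]) cube([620, 320, 40]);
translate([40, 0, 420]) cube([620, 320, 40]);
translate([40, 0, 660]) cube([620, 320, 40]);
translate([40, 0, 1180]) cube([620, 320, 40]);
translate([660, 0, 0]) cube([40, 320, 1220]);


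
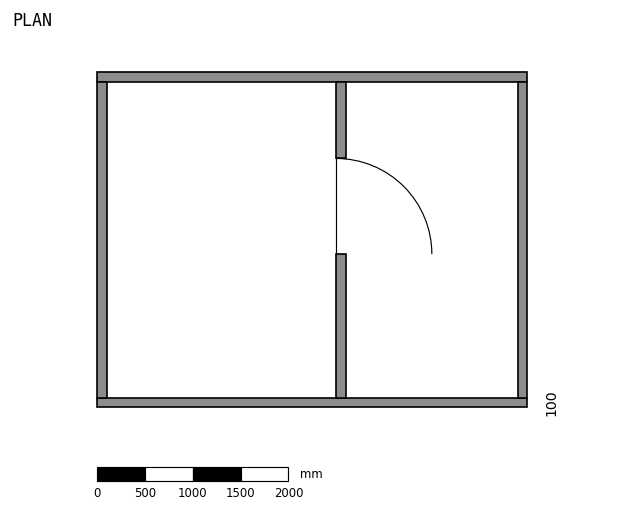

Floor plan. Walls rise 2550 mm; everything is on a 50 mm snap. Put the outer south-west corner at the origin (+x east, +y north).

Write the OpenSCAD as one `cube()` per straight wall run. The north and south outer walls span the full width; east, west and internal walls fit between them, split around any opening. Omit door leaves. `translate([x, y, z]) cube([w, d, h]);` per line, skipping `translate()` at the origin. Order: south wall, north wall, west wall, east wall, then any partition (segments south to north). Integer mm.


cube([4500, 100, 2550]);
translate([0, 3400, 0]) cube([4500, 100, 2550]);
translate([0, 100, 0]) cube([100, 3300, 2550]);
translate([4400, 100, 0]) cube([100, 3300, 2550]);
translate([2500, 100, 0]) cube([100, 1500, 2550]);
translate([2500, 2600, 0]) cube([100, 800, 2550]);
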